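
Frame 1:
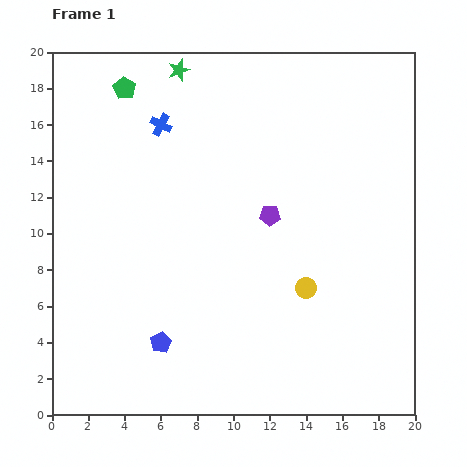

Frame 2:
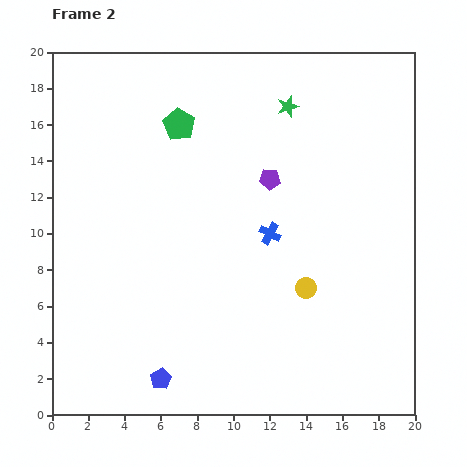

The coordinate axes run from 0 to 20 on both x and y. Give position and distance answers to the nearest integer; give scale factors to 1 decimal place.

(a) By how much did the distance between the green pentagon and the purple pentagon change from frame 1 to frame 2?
-5

Distance in frame 1: 11. Distance in frame 2: 6.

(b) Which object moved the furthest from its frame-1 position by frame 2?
the blue cross

(moved 8; next 6)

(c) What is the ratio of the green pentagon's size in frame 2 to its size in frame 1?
1.4×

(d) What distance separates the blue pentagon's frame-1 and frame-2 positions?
2

The blue pentagon moved from (6, 4) to (6, 2), a distance of √(0² + 2²) ≈ 2.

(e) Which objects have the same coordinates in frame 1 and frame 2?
the yellow circle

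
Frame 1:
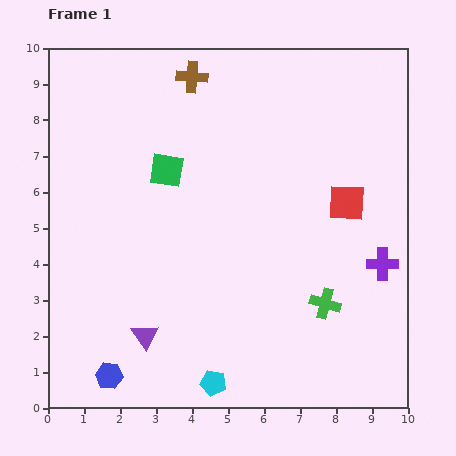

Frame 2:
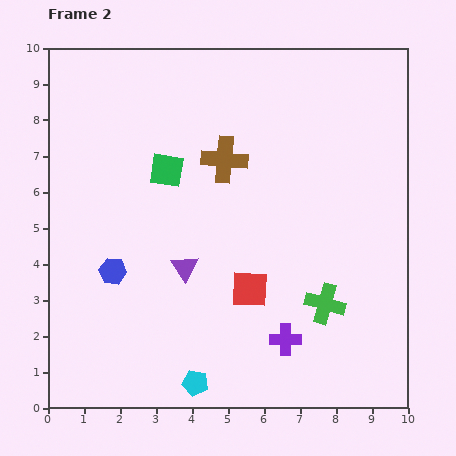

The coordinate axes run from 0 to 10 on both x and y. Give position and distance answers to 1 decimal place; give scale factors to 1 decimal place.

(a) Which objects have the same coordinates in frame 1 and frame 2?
the green cross, the green square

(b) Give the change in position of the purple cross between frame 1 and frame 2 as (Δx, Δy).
(-2.7, -2.1)

The purple cross was at (9.3, 4.0) in frame 1 and (6.6, 1.9) in frame 2.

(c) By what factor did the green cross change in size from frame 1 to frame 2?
1.3×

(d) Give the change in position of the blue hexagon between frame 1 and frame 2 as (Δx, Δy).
(0.1, 2.9)

The blue hexagon was at (1.7, 0.9) in frame 1 and (1.8, 3.8) in frame 2.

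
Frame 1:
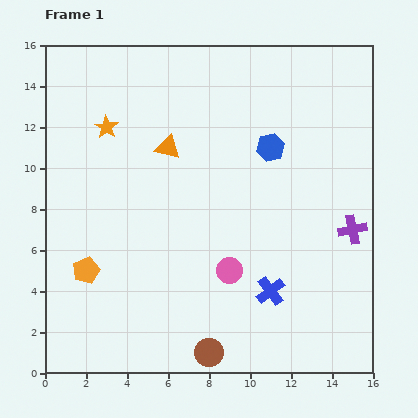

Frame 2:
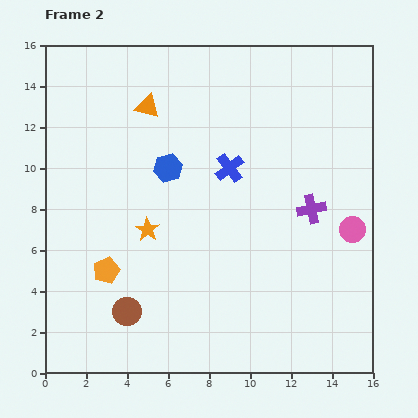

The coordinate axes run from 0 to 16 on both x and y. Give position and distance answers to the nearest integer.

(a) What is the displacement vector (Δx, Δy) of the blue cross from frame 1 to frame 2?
(-2, 6)

The blue cross was at (11, 4) in frame 1 and (9, 10) in frame 2.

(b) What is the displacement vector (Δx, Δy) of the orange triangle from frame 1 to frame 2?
(-1, 2)

The orange triangle was at (6, 11) in frame 1 and (5, 13) in frame 2.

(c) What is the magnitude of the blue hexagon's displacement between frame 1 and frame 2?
5

The blue hexagon moved from (11, 11) to (6, 10), a distance of √(5² + 1²) ≈ 5.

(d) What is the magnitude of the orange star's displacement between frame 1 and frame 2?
5

The orange star moved from (3, 12) to (5, 7), a distance of √(2² + 5²) ≈ 5.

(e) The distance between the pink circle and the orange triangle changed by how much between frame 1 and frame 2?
+5

Distance in frame 1: 7. Distance in frame 2: 12.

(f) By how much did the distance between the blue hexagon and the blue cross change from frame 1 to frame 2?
-4

Distance in frame 1: 7. Distance in frame 2: 3.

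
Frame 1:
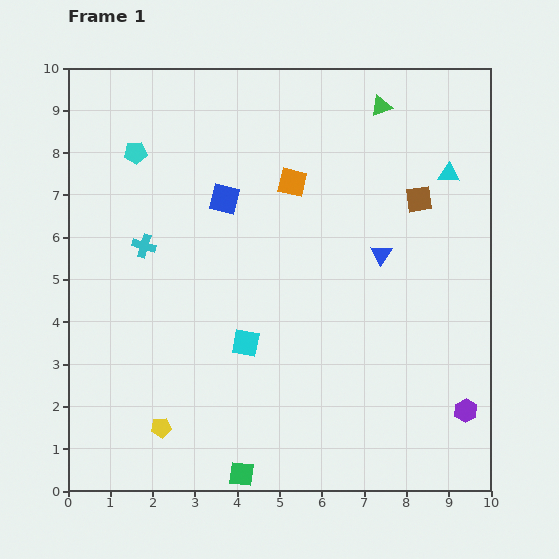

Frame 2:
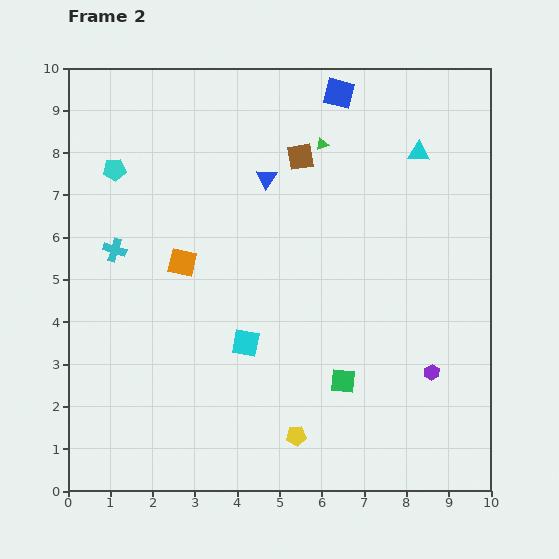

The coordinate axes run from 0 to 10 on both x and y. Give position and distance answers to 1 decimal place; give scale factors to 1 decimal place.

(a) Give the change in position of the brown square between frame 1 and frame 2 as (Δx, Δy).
(-2.8, 1.0)

The brown square was at (8.3, 6.9) in frame 1 and (5.5, 7.9) in frame 2.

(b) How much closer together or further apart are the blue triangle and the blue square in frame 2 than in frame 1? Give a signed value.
-1.3

Distance in frame 1: 3.9. Distance in frame 2: 2.6.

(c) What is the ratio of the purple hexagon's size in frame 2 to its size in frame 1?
0.7×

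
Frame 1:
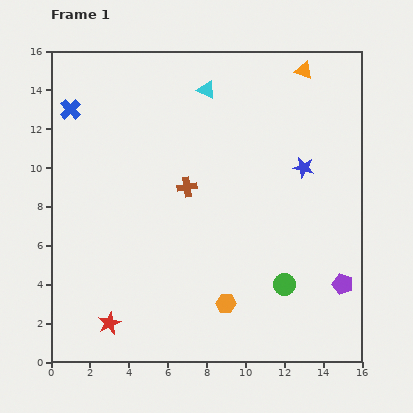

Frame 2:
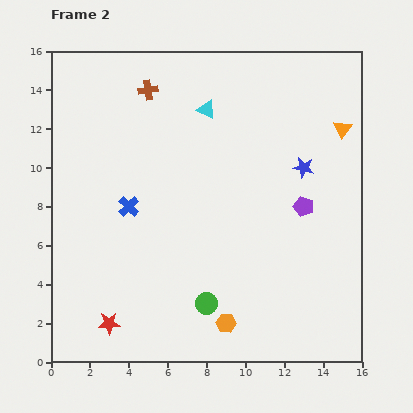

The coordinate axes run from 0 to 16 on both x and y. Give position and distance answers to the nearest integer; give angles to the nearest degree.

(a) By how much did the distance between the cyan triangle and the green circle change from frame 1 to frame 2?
-1

Distance in frame 1: 11. Distance in frame 2: 10.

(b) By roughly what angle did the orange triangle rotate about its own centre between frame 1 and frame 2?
46° clockwise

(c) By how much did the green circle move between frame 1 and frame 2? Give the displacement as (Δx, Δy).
(-4, -1)

The green circle was at (12, 4) in frame 1 and (8, 3) in frame 2.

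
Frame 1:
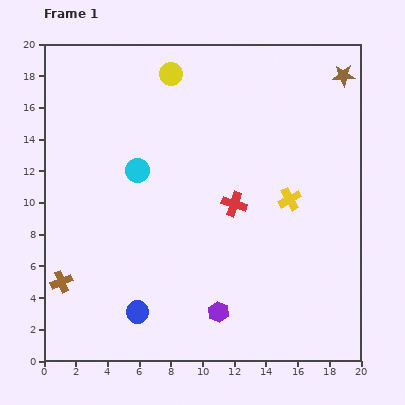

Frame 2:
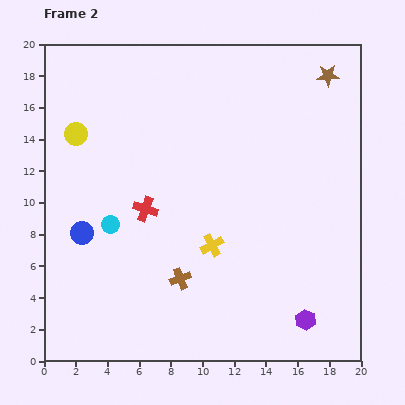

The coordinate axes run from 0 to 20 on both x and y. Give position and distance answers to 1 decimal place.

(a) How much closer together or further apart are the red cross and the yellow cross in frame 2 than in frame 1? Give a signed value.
+1.3

Distance in frame 1: 3.5. Distance in frame 2: 4.8.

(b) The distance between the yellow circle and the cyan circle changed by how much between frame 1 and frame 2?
-0.4

Distance in frame 1: 6.5. Distance in frame 2: 6.1.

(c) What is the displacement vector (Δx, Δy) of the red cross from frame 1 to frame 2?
(-5.6, -0.3)

The red cross was at (12.0, 9.9) in frame 1 and (6.4, 9.6) in frame 2.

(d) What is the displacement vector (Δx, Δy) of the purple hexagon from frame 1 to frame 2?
(5.5, -0.5)

The purple hexagon was at (11.0, 3.1) in frame 1 and (16.5, 2.6) in frame 2.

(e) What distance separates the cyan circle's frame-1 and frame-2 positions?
3.8

The cyan circle moved from (5.9, 12.0) to (4.2, 8.6), a distance of √(1.7² + 3.4²) ≈ 3.8.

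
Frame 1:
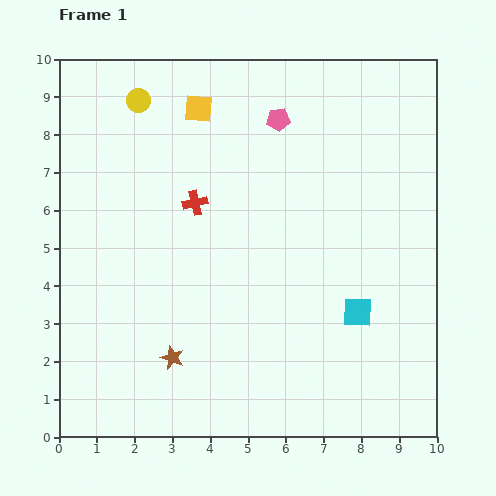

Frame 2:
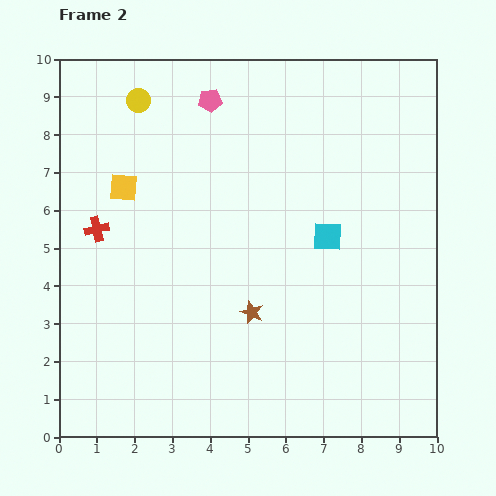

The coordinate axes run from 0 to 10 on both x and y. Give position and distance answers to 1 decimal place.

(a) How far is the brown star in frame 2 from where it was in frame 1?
2.4

The brown star moved from (3.0, 2.1) to (5.1, 3.3), a distance of √(2.1² + 1.2²) ≈ 2.4.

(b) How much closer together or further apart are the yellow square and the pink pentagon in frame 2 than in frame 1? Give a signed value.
+1.2

Distance in frame 1: 2.1. Distance in frame 2: 3.3.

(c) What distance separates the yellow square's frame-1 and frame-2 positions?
2.9

The yellow square moved from (3.7, 8.7) to (1.7, 6.6), a distance of √(2.0² + 2.1²) ≈ 2.9.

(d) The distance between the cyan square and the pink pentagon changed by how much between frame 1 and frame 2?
-0.7

Distance in frame 1: 5.5. Distance in frame 2: 4.8.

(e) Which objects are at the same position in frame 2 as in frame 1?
the yellow circle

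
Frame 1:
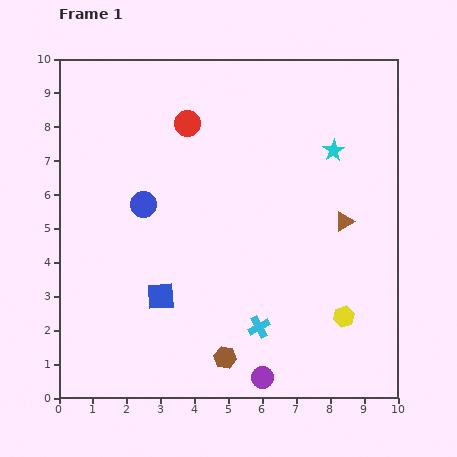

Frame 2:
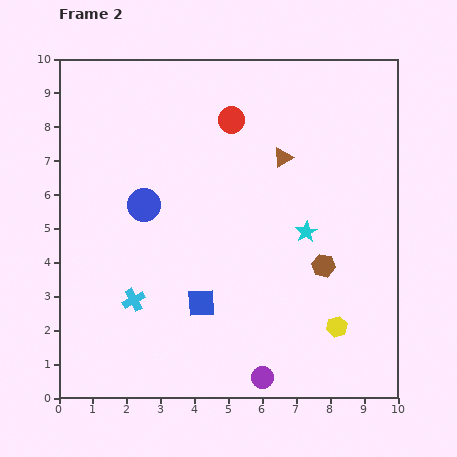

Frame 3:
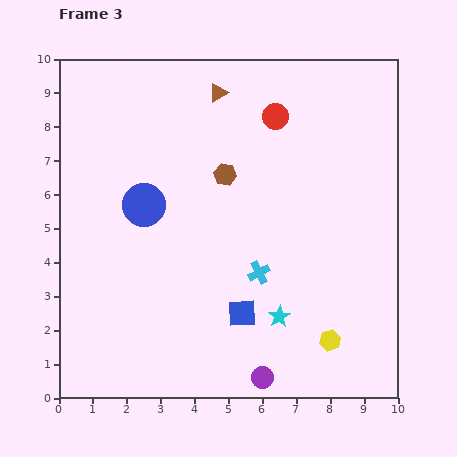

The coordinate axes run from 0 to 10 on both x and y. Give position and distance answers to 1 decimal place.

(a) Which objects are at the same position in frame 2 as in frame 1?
the blue circle, the purple circle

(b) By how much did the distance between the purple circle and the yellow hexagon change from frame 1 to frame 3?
-0.7

Distance in frame 1: 3.0. Distance in frame 3: 2.3.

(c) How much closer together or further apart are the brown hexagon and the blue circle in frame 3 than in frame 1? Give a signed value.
-2.5

Distance in frame 1: 5.1. Distance in frame 3: 2.6.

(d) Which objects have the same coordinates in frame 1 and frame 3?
the blue circle, the purple circle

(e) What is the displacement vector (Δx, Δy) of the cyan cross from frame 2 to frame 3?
(3.7, 0.8)

The cyan cross was at (2.2, 2.9) in frame 2 and (5.9, 3.7) in frame 3.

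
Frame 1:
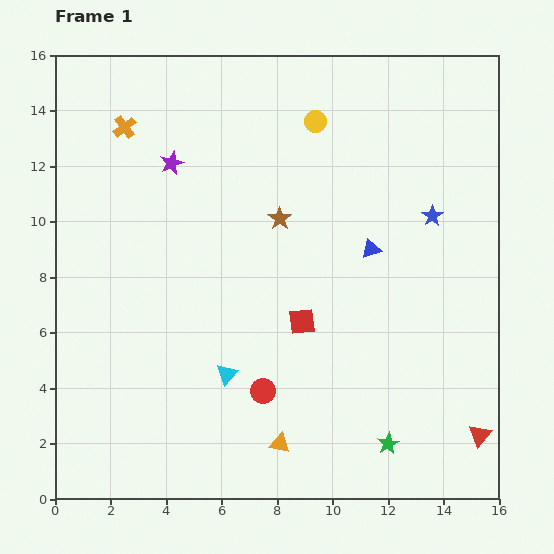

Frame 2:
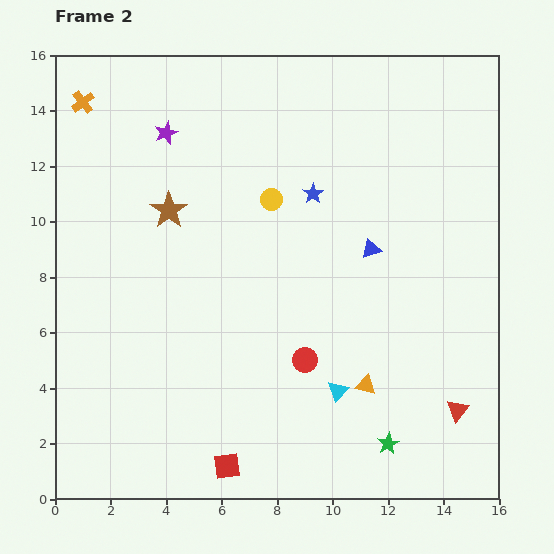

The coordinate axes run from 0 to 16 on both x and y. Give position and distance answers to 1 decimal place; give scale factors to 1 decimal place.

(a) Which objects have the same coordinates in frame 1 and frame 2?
the green star, the blue triangle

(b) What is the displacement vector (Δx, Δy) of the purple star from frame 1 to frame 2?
(-0.2, 1.1)

The purple star was at (4.2, 12.1) in frame 1 and (4.0, 13.2) in frame 2.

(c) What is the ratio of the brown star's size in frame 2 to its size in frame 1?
1.6×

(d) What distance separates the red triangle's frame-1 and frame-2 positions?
1.2

The red triangle moved from (15.3, 2.3) to (14.5, 3.2), a distance of √(0.8² + 0.9²) ≈ 1.2.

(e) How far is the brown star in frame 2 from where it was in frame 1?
4.0

The brown star moved from (8.1, 10.1) to (4.1, 10.4), a distance of √(4.0² + 0.3²) ≈ 4.0.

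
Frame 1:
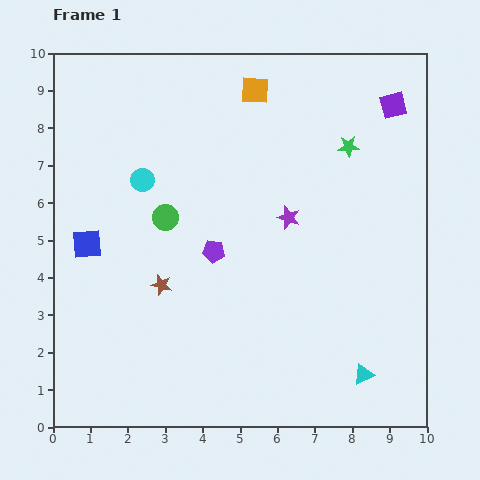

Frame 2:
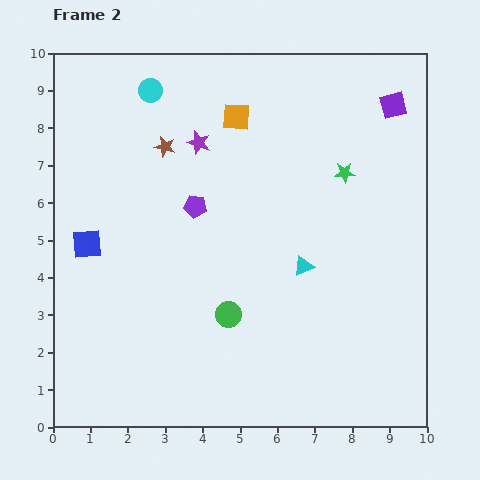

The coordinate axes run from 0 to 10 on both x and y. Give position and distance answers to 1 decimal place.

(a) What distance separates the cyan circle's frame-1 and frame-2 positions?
2.4

The cyan circle moved from (2.4, 6.6) to (2.6, 9.0), a distance of √(0.2² + 2.4²) ≈ 2.4.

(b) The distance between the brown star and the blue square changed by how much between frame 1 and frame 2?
+1.0

Distance in frame 1: 2.3. Distance in frame 2: 3.3.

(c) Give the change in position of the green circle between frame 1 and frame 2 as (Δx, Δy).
(1.7, -2.6)

The green circle was at (3.0, 5.6) in frame 1 and (4.7, 3.0) in frame 2.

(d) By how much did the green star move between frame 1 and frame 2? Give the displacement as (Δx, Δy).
(-0.1, -0.7)

The green star was at (7.9, 7.5) in frame 1 and (7.8, 6.8) in frame 2.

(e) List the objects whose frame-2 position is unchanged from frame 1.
the purple square, the blue square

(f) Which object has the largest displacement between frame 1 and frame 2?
the brown star

(moved 3.7; next 3.3)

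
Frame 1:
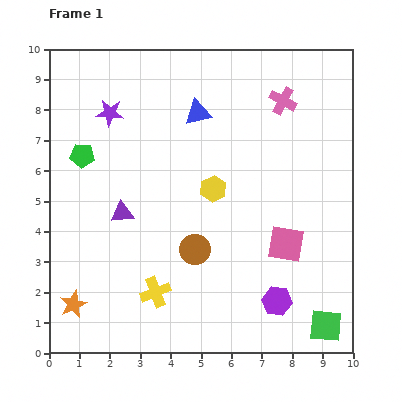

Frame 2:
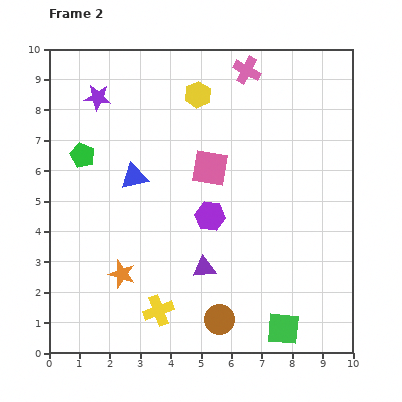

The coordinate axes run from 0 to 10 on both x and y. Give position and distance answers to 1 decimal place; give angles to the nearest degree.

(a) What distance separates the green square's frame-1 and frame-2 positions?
1.4

The green square moved from (9.1, 0.9) to (7.7, 0.8), a distance of √(1.4² + 0.1²) ≈ 1.4.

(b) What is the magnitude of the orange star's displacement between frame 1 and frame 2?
1.9

The orange star moved from (0.8, 1.6) to (2.4, 2.6), a distance of √(1.6² + 1.0²) ≈ 1.9.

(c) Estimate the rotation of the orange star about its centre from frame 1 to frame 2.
30° counter-clockwise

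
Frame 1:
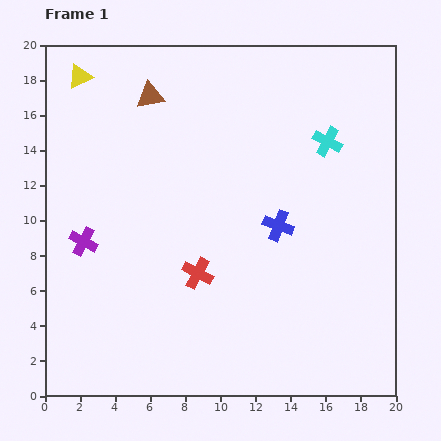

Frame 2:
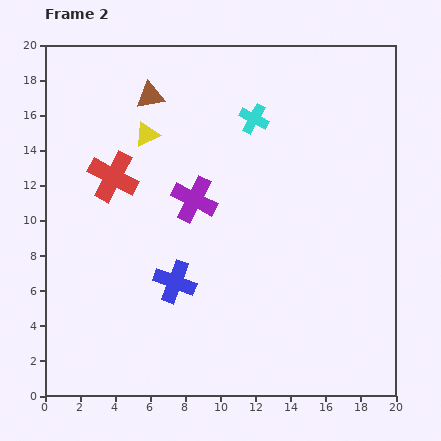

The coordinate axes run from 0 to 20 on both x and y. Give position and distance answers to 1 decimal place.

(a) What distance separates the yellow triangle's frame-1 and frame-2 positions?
5.0

The yellow triangle moved from (2.0, 18.2) to (5.8, 14.9), a distance of √(3.8² + 3.3²) ≈ 5.0.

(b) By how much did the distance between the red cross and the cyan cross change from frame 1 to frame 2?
-1.8

Distance in frame 1: 10.5. Distance in frame 2: 8.7.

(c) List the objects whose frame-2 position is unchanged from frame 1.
the brown triangle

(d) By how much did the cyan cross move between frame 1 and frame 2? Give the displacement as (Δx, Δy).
(-4.2, 1.3)

The cyan cross was at (16.1, 14.5) in frame 1 and (11.9, 15.8) in frame 2.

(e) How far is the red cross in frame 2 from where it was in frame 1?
7.3

The red cross moved from (8.7, 7.0) to (3.9, 12.5), a distance of √(4.8² + 5.5²) ≈ 7.3.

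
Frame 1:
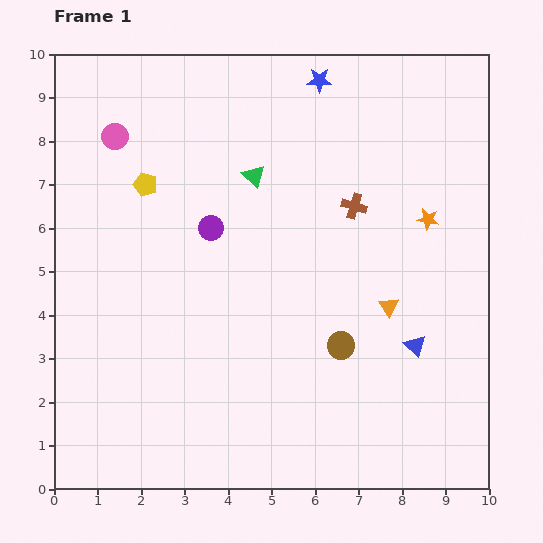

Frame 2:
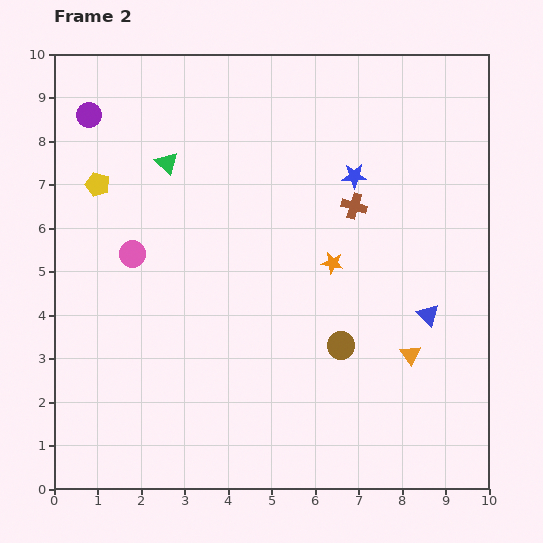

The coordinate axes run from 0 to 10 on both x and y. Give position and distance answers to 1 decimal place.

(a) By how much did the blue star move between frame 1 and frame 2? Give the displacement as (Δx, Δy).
(0.8, -2.2)

The blue star was at (6.1, 9.4) in frame 1 and (6.9, 7.2) in frame 2.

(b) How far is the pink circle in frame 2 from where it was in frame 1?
2.7

The pink circle moved from (1.4, 8.1) to (1.8, 5.4), a distance of √(0.4² + 2.7²) ≈ 2.7.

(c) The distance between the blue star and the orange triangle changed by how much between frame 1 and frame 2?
-1.1

Distance in frame 1: 5.4. Distance in frame 2: 4.3.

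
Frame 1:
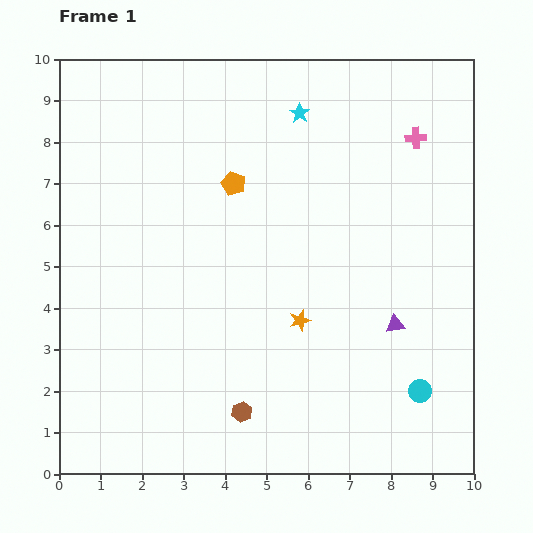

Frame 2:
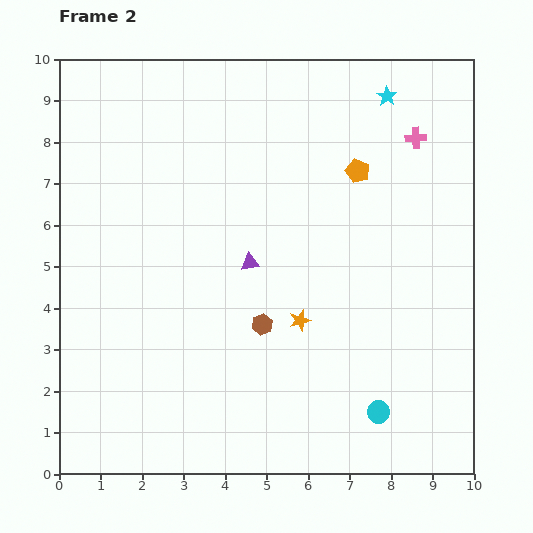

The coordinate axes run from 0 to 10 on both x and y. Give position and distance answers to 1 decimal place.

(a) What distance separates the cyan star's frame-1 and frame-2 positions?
2.1

The cyan star moved from (5.8, 8.7) to (7.9, 9.1), a distance of √(2.1² + 0.4²) ≈ 2.1.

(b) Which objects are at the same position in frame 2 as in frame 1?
the orange star, the pink cross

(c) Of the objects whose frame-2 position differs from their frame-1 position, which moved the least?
the cyan circle

(moved 1.1)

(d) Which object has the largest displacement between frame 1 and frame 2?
the purple triangle

(moved 3.8; next 3.0)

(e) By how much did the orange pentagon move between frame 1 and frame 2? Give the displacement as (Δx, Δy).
(3.0, 0.3)

The orange pentagon was at (4.2, 7.0) in frame 1 and (7.2, 7.3) in frame 2.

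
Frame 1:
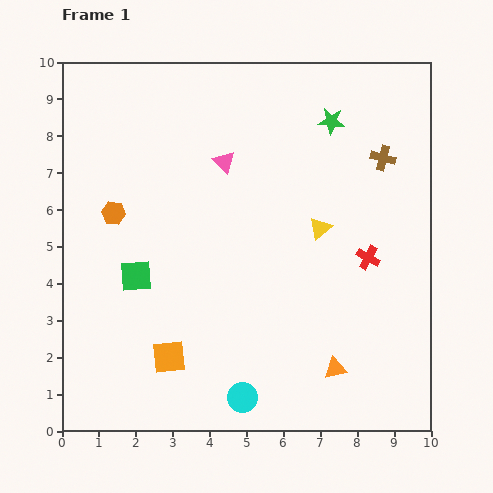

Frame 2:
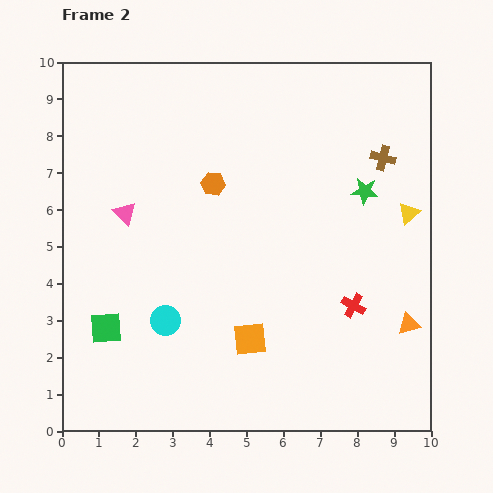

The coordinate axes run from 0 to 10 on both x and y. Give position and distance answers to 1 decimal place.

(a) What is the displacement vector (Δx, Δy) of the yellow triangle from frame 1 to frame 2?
(2.4, 0.4)

The yellow triangle was at (7.0, 5.5) in frame 1 and (9.4, 5.9) in frame 2.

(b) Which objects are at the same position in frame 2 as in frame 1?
the brown cross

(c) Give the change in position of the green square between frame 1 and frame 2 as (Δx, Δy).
(-0.8, -1.4)

The green square was at (2.0, 4.2) in frame 1 and (1.2, 2.8) in frame 2.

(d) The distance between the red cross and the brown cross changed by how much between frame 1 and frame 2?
+1.4

Distance in frame 1: 2.7. Distance in frame 2: 4.1.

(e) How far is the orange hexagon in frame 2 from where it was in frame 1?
2.8

The orange hexagon moved from (1.4, 5.9) to (4.1, 6.7), a distance of √(2.7² + 0.8²) ≈ 2.8.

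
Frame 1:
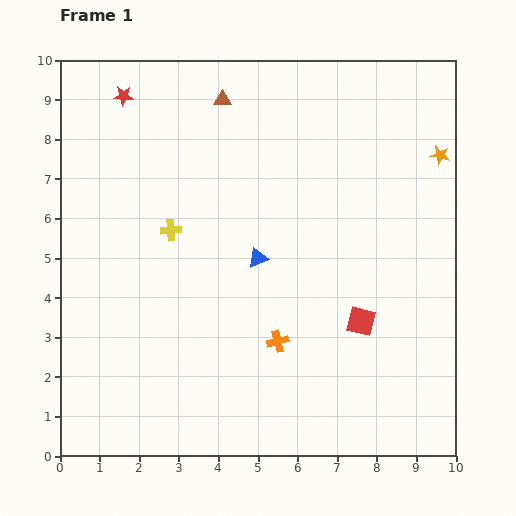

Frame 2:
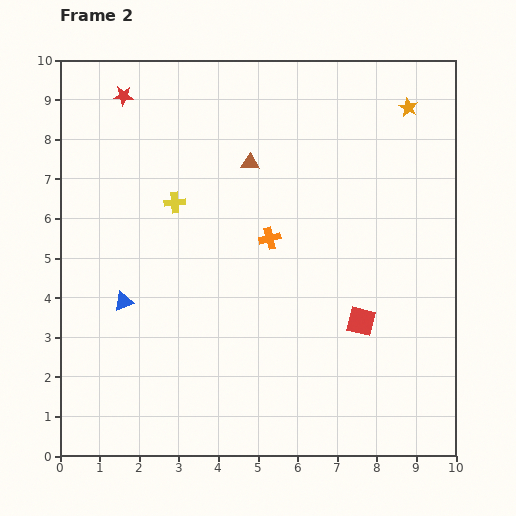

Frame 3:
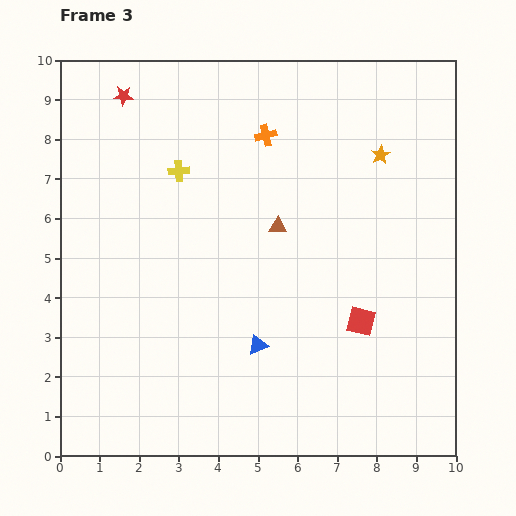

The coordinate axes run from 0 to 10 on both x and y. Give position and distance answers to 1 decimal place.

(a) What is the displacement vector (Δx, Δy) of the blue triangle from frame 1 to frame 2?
(-3.4, -1.1)

The blue triangle was at (5.0, 5.0) in frame 1 and (1.6, 3.9) in frame 2.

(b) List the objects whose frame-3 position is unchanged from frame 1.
the red star, the red square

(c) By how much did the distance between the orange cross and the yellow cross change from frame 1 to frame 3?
-1.5

Distance in frame 1: 3.9. Distance in frame 3: 2.4.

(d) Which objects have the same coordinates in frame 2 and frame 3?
the red star, the red square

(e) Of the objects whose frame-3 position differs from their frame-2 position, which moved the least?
the yellow cross

(moved 0.8)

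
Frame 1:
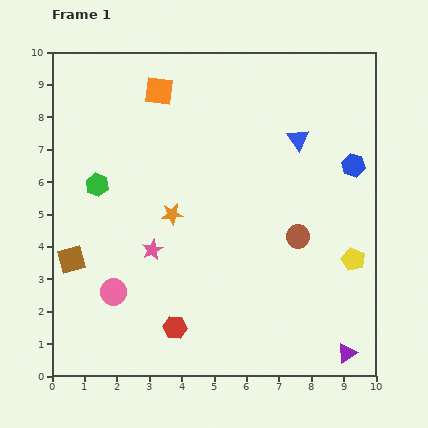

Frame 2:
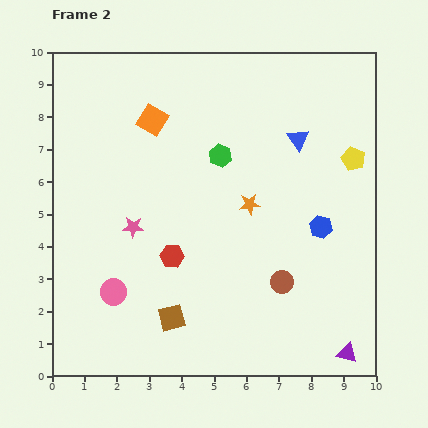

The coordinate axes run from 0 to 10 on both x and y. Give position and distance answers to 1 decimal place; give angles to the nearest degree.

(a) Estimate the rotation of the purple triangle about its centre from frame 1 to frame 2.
48° clockwise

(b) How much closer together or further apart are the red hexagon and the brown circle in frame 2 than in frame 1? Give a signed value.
-1.2

Distance in frame 1: 4.7. Distance in frame 2: 3.5.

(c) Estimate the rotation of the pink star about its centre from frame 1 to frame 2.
29° clockwise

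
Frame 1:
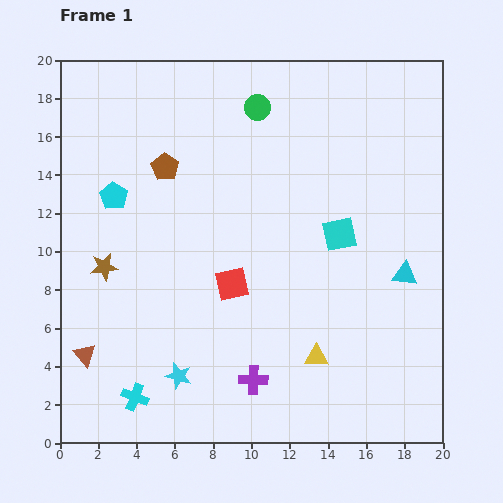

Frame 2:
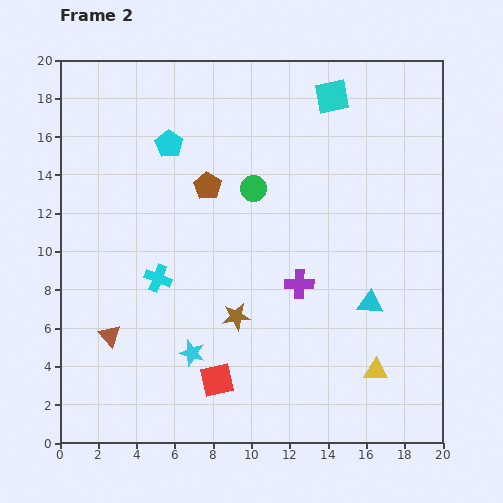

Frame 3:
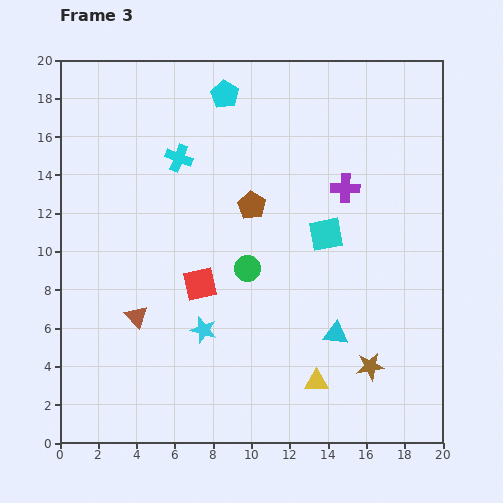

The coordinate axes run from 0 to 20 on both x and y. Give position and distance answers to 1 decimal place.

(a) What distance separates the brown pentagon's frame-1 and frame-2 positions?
2.4

The brown pentagon moved from (5.5, 14.4) to (7.7, 13.4), a distance of √(2.2² + 1.0²) ≈ 2.4.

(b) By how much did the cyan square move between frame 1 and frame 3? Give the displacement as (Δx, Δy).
(-0.7, 0.0)

The cyan square was at (14.6, 10.9) in frame 1 and (13.9, 10.9) in frame 3.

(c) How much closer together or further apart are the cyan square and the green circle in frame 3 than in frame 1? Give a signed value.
-3.4

Distance in frame 1: 7.9. Distance in frame 3: 4.5.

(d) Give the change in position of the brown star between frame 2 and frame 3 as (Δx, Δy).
(7.0, -2.6)

The brown star was at (9.2, 6.6) in frame 2 and (16.2, 4.0) in frame 3.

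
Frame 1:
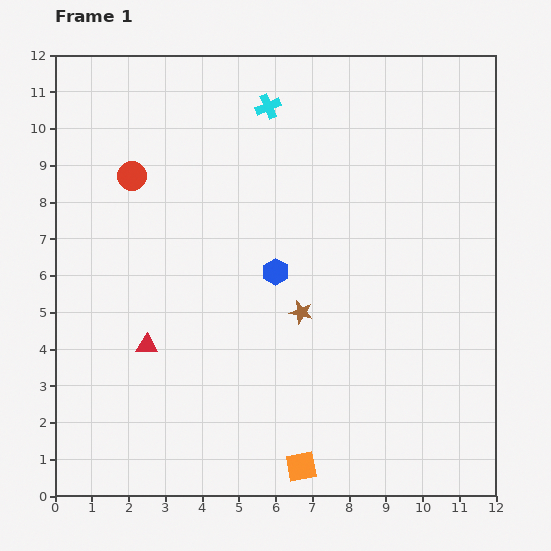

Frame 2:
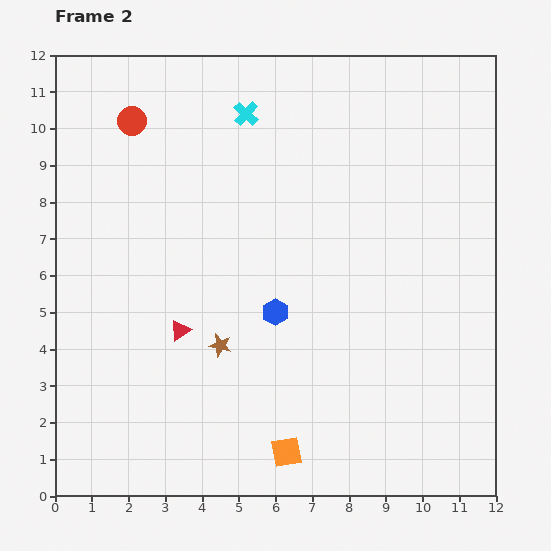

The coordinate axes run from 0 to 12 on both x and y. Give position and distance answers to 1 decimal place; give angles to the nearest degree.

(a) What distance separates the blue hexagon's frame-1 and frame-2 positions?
1.1

The blue hexagon moved from (6.0, 6.1) to (6.0, 5.0), a distance of √(0.0² + 1.1²) ≈ 1.1.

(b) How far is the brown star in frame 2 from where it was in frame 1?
2.4

The brown star moved from (6.7, 5.0) to (4.5, 4.1), a distance of √(2.2² + 0.9²) ≈ 2.4.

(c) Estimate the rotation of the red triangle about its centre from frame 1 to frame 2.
35° counter-clockwise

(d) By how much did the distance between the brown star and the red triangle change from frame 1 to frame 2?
-3.1

Distance in frame 1: 4.3. Distance in frame 2: 1.2.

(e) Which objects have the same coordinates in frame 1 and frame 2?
none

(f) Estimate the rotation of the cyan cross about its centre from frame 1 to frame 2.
25° counter-clockwise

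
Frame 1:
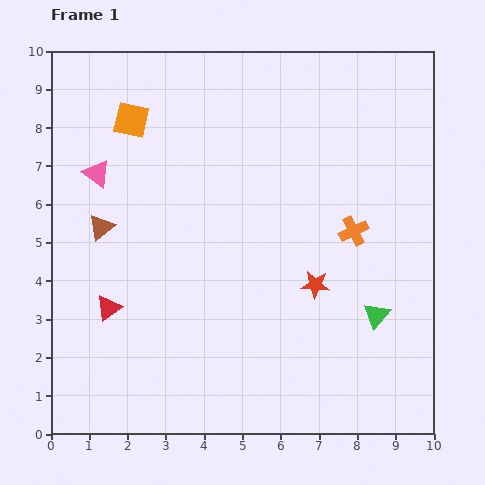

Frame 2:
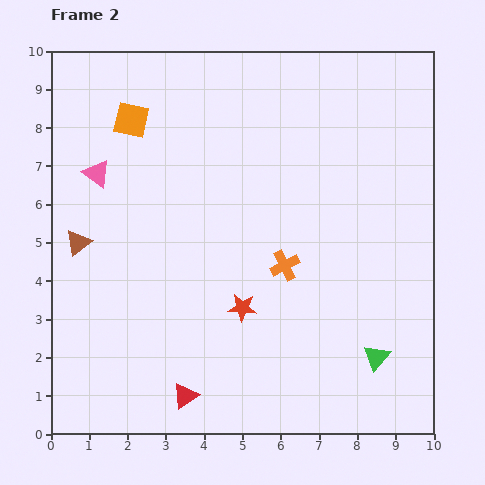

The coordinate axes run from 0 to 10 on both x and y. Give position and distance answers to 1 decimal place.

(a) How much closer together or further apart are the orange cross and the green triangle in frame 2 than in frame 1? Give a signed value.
+1.1

Distance in frame 1: 2.3. Distance in frame 2: 3.4.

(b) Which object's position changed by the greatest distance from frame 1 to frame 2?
the red triangle

(moved 3.0; next 2.0)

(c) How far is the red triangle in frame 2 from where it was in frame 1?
3.0

The red triangle moved from (1.5, 3.3) to (3.5, 1.0), a distance of √(2.0² + 2.3²) ≈ 3.0.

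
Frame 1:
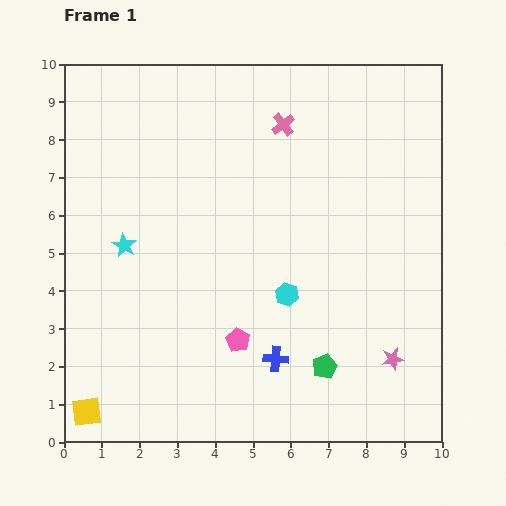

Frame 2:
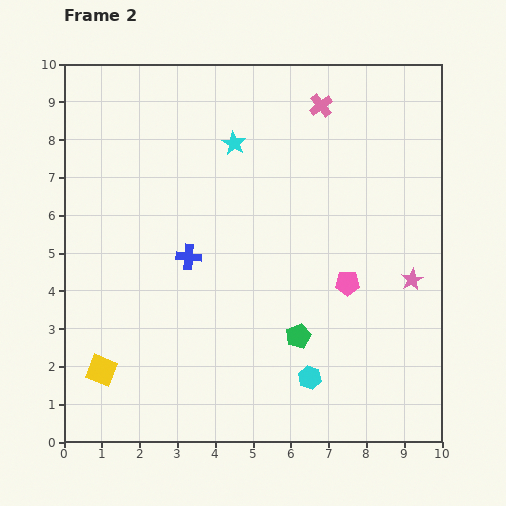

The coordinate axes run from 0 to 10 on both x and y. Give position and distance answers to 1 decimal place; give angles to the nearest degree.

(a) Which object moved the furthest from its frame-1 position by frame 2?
the cyan star

(moved 4.0; next 3.5)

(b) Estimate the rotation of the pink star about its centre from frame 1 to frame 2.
16° counter-clockwise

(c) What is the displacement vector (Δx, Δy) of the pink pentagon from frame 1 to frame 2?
(2.9, 1.5)

The pink pentagon was at (4.6, 2.7) in frame 1 and (7.5, 4.2) in frame 2.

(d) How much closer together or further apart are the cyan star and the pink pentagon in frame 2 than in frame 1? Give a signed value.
+0.9

Distance in frame 1: 3.9. Distance in frame 2: 4.8.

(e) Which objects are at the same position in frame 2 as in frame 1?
none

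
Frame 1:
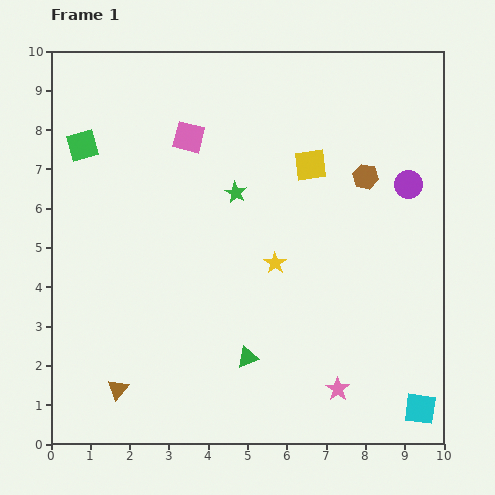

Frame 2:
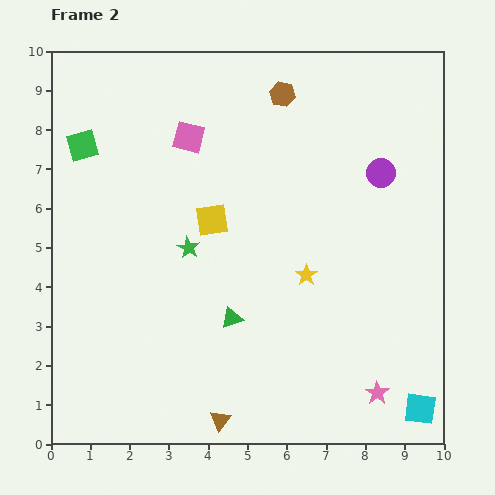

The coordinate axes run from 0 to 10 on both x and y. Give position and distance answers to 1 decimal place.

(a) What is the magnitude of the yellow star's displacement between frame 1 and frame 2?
0.9

The yellow star moved from (5.7, 4.6) to (6.5, 4.3), a distance of √(0.8² + 0.3²) ≈ 0.9.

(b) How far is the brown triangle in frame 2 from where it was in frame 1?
2.7

The brown triangle moved from (1.7, 1.4) to (4.3, 0.6), a distance of √(2.6² + 0.8²) ≈ 2.7.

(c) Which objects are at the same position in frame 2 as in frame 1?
the cyan square, the pink square, the green square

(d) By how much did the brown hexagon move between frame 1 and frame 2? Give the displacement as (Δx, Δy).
(-2.1, 2.1)

The brown hexagon was at (8.0, 6.8) in frame 1 and (5.9, 8.9) in frame 2.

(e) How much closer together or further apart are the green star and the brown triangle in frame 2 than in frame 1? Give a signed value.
-1.3

Distance in frame 1: 5.8. Distance in frame 2: 4.5.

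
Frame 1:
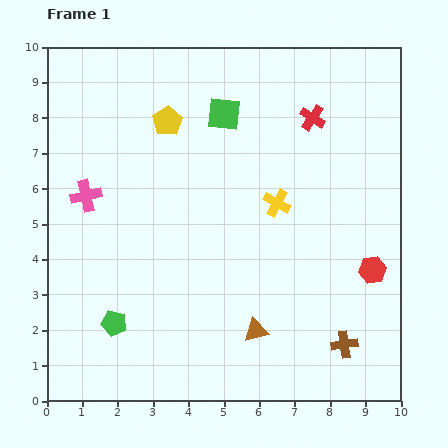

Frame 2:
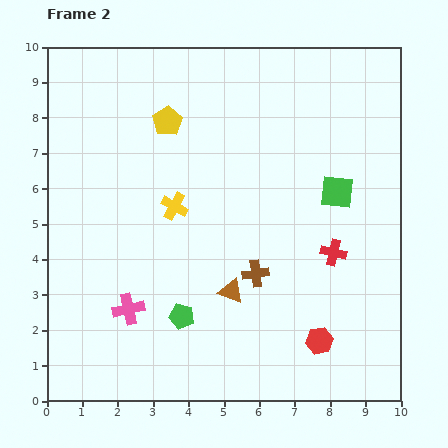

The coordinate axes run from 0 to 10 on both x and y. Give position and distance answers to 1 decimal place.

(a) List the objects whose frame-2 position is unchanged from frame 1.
the yellow pentagon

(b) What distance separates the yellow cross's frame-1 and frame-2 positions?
2.9

The yellow cross moved from (6.5, 5.6) to (3.6, 5.5), a distance of √(2.9² + 0.1²) ≈ 2.9.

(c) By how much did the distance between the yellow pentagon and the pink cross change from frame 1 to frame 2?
+2.3

Distance in frame 1: 3.1. Distance in frame 2: 5.4.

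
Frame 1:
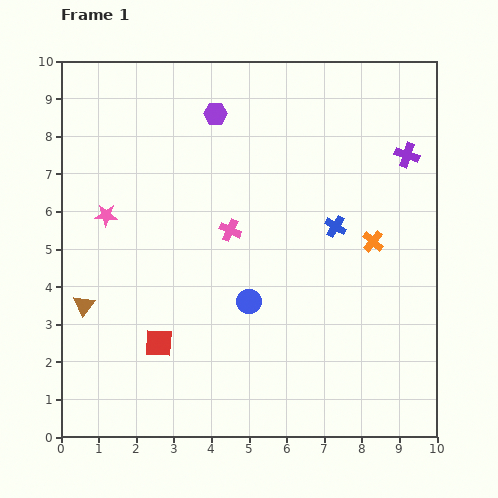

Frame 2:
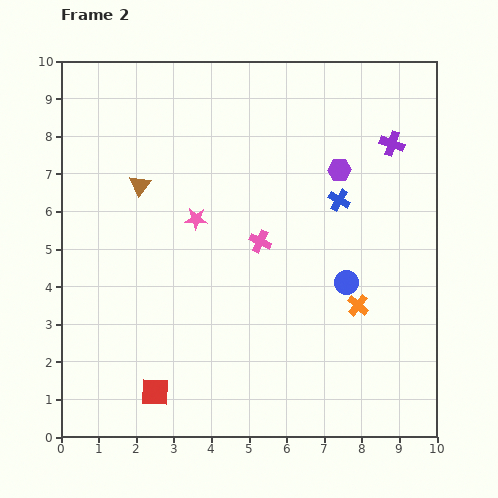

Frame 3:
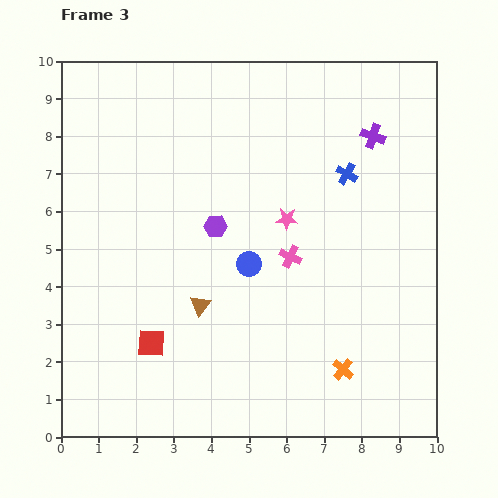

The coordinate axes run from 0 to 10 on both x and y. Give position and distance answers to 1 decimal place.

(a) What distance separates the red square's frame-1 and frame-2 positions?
1.3

The red square moved from (2.6, 2.5) to (2.5, 1.2), a distance of √(0.1² + 1.3²) ≈ 1.3.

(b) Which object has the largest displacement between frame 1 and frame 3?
the pink star

(moved 4.8; next 3.5)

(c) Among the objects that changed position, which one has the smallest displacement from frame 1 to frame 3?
the red square

(moved 0.2)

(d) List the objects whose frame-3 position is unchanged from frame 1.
none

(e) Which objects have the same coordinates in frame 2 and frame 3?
none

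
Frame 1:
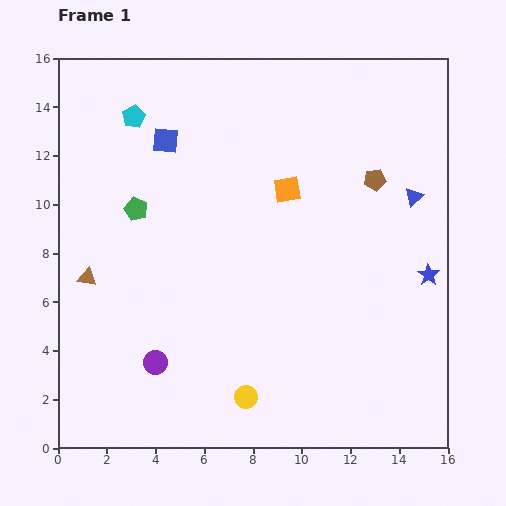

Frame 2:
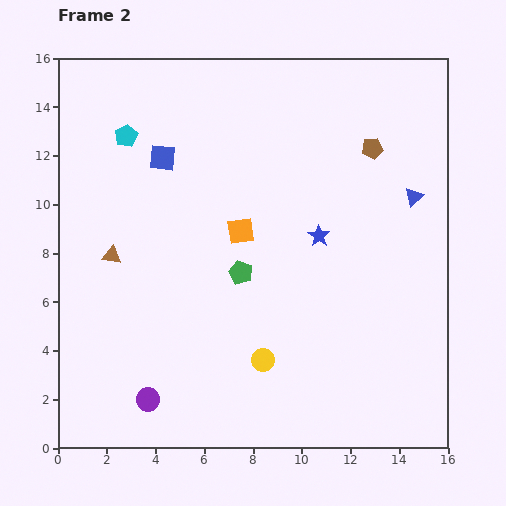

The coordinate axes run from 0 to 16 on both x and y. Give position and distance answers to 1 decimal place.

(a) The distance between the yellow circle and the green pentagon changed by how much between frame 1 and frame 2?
-5.2

Distance in frame 1: 8.9. Distance in frame 2: 3.7.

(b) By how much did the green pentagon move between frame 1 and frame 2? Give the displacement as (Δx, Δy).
(4.3, -2.6)

The green pentagon was at (3.2, 9.8) in frame 1 and (7.5, 7.2) in frame 2.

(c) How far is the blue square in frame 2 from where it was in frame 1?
0.7

The blue square moved from (4.4, 12.6) to (4.3, 11.9), a distance of √(0.1² + 0.7²) ≈ 0.7.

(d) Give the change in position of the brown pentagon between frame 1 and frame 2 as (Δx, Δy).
(-0.1, 1.3)

The brown pentagon was at (13.0, 11.0) in frame 1 and (12.9, 12.3) in frame 2.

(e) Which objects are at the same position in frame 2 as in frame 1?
the blue triangle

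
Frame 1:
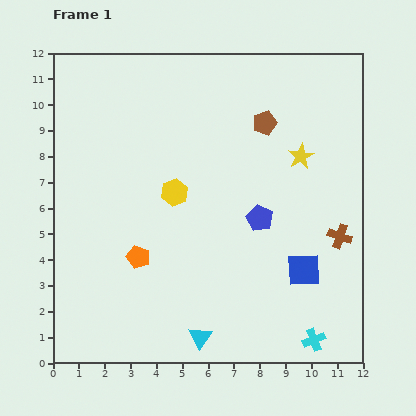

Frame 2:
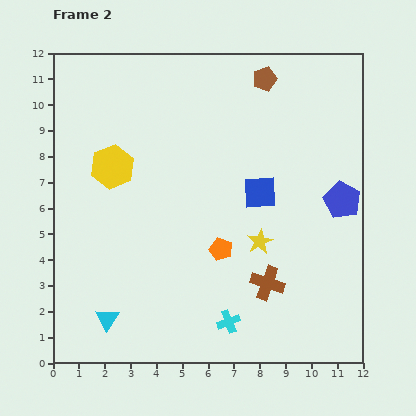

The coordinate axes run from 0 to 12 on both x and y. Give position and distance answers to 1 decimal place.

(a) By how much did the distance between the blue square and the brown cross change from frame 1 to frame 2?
+1.6

Distance in frame 1: 1.9. Distance in frame 2: 3.5.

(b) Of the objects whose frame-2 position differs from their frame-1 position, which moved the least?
the brown pentagon

(moved 1.7)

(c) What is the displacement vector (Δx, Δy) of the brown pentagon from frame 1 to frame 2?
(0.0, 1.7)

The brown pentagon was at (8.2, 9.3) in frame 1 and (8.2, 11.0) in frame 2.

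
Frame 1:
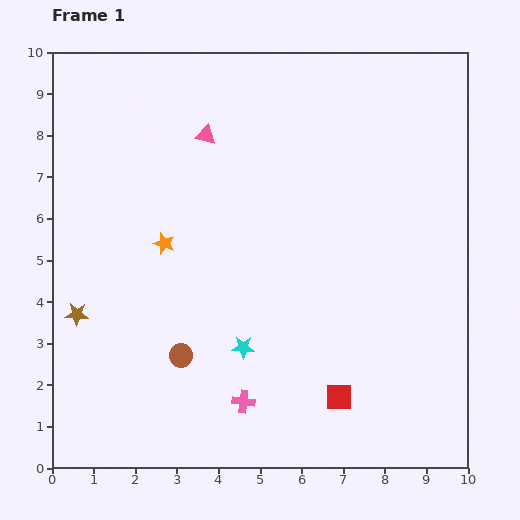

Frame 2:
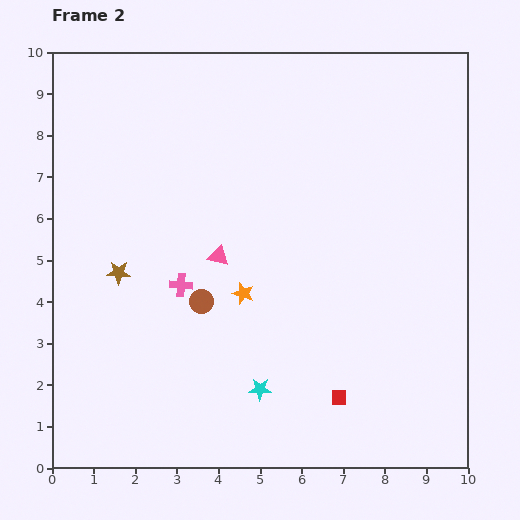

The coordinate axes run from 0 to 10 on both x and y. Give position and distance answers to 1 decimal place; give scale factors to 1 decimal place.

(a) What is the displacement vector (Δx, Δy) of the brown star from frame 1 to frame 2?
(1.0, 1.0)

The brown star was at (0.6, 3.7) in frame 1 and (1.6, 4.7) in frame 2.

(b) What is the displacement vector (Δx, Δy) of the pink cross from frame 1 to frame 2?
(-1.5, 2.8)

The pink cross was at (4.6, 1.6) in frame 1 and (3.1, 4.4) in frame 2.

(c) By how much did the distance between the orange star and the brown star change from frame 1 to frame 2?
+0.3

Distance in frame 1: 2.7. Distance in frame 2: 3.0.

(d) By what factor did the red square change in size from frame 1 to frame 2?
0.6×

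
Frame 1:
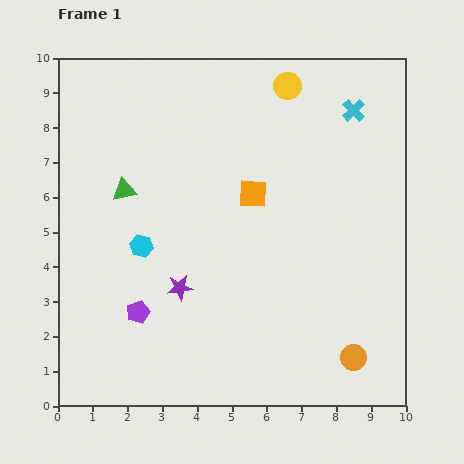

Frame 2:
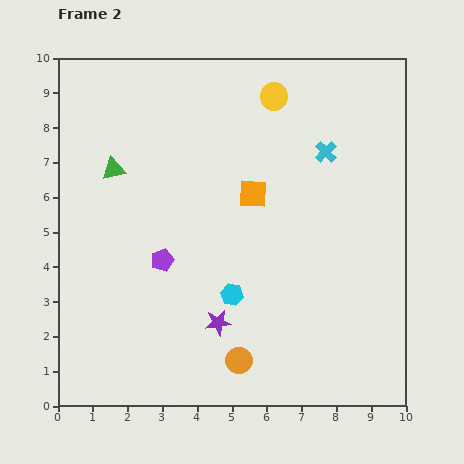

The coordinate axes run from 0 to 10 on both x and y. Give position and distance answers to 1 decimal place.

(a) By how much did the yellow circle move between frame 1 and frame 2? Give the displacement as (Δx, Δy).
(-0.4, -0.3)

The yellow circle was at (6.6, 9.2) in frame 1 and (6.2, 8.9) in frame 2.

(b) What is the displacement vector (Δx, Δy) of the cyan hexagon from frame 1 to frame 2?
(2.6, -1.4)

The cyan hexagon was at (2.4, 4.6) in frame 1 and (5.0, 3.2) in frame 2.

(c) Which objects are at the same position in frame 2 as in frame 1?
the orange square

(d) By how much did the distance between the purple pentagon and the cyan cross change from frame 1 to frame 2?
-2.9

Distance in frame 1: 8.5. Distance in frame 2: 5.6.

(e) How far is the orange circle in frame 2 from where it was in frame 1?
3.3

The orange circle moved from (8.5, 1.4) to (5.2, 1.3), a distance of √(3.3² + 0.1²) ≈ 3.3.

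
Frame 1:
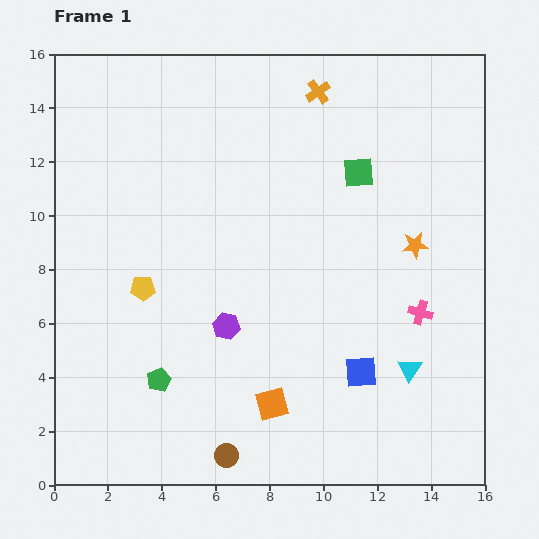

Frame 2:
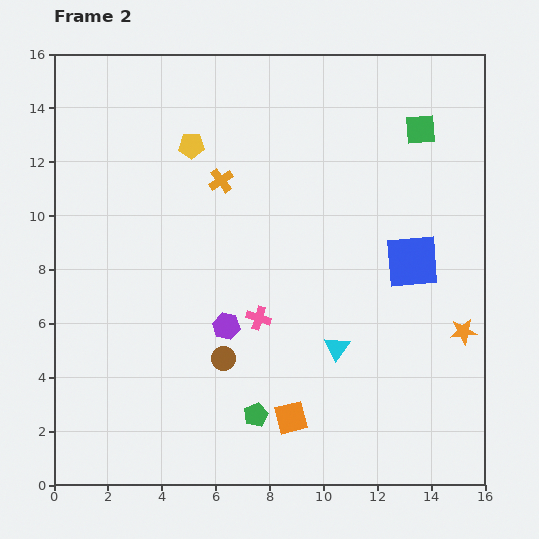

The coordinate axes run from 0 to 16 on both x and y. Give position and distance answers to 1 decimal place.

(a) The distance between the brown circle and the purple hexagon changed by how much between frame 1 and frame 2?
-3.6

Distance in frame 1: 4.8. Distance in frame 2: 1.2.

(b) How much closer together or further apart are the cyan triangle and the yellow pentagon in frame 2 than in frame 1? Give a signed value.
-1.1

Distance in frame 1: 10.3. Distance in frame 2: 9.2.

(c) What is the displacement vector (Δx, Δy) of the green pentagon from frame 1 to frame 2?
(3.6, -1.3)

The green pentagon was at (3.9, 3.9) in frame 1 and (7.5, 2.6) in frame 2.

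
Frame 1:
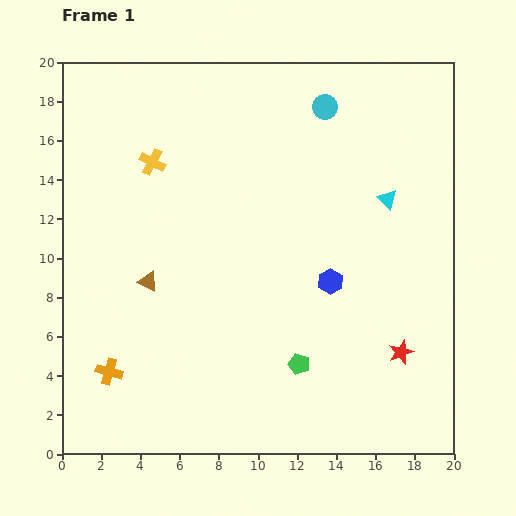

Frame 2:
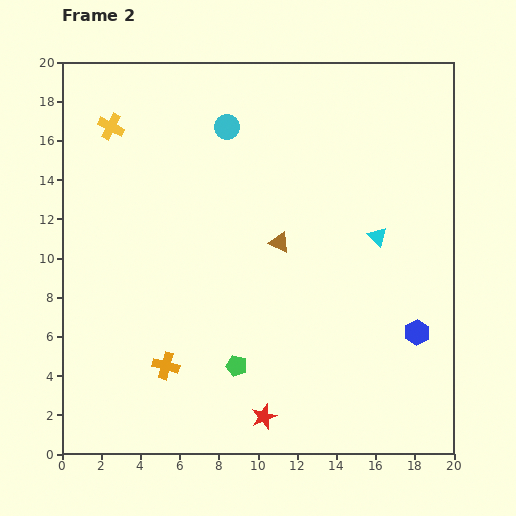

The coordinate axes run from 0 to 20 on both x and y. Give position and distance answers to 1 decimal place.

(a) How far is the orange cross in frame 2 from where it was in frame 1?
2.9

The orange cross moved from (2.4, 4.2) to (5.3, 4.5), a distance of √(2.9² + 0.3²) ≈ 2.9.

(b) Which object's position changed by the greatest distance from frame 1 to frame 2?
the red star

(moved 7.7; next 7.0)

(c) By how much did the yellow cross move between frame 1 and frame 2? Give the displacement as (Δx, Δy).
(-2.1, 1.8)

The yellow cross was at (4.6, 14.9) in frame 1 and (2.5, 16.7) in frame 2.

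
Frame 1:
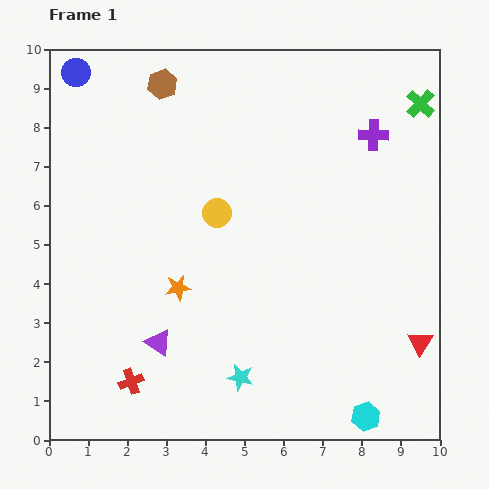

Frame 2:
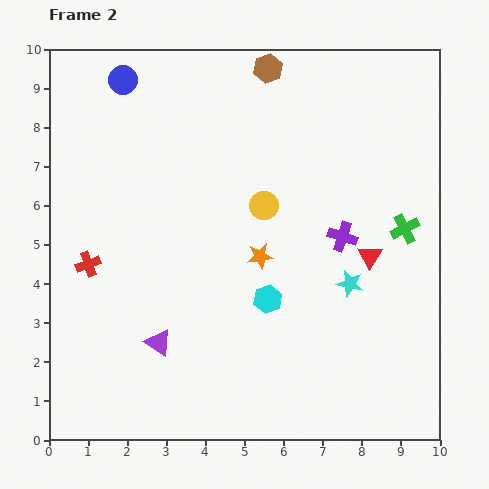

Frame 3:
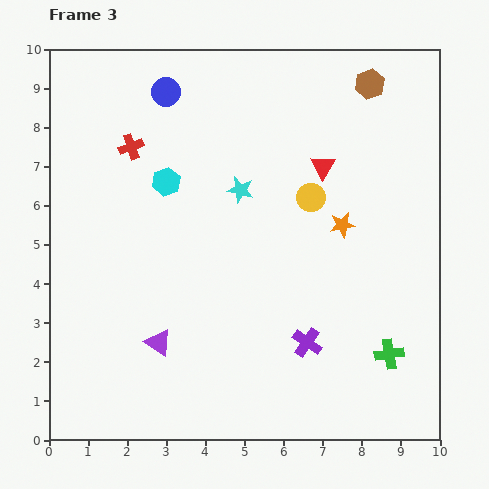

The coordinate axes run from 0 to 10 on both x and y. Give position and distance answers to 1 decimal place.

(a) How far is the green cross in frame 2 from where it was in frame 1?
3.2

The green cross moved from (9.5, 8.6) to (9.1, 5.4), a distance of √(0.4² + 3.2²) ≈ 3.2.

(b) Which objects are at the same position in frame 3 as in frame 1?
the purple triangle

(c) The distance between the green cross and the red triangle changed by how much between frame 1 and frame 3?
-1.0

Distance in frame 1: 6.1. Distance in frame 3: 5.1.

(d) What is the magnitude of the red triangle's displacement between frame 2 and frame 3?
2.6

The red triangle moved from (8.2, 4.7) to (7.0, 7.0), a distance of √(1.2² + 2.3²) ≈ 2.6.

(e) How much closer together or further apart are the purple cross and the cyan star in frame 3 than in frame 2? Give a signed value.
+3.1

Distance in frame 2: 1.2. Distance in frame 3: 4.3.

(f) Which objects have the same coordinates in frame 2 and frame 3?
the purple triangle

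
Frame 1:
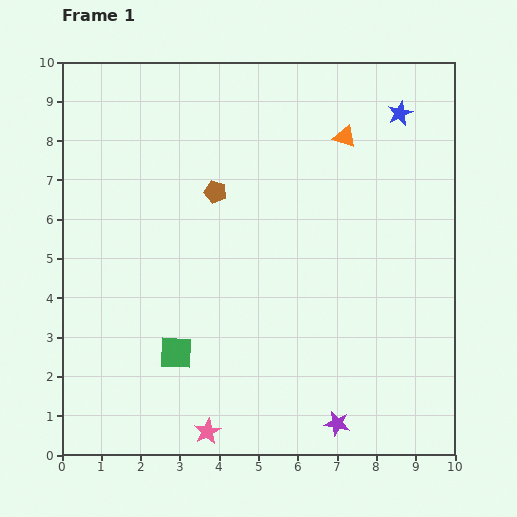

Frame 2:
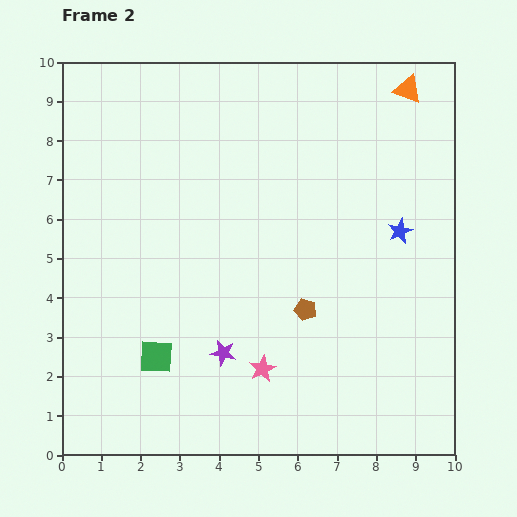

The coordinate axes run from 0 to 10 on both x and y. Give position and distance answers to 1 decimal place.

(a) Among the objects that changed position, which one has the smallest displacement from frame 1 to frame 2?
the green square

(moved 0.5)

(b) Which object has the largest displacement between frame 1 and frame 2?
the brown pentagon

(moved 3.8; next 3.4)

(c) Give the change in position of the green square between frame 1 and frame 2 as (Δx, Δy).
(-0.5, -0.1)

The green square was at (2.9, 2.6) in frame 1 and (2.4, 2.5) in frame 2.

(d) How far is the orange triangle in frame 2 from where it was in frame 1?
2.0

The orange triangle moved from (7.2, 8.1) to (8.8, 9.3), a distance of √(1.6² + 1.2²) ≈ 2.0.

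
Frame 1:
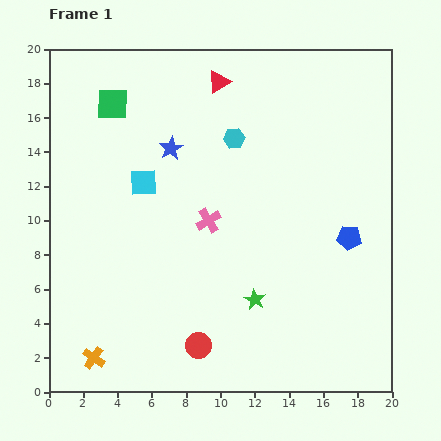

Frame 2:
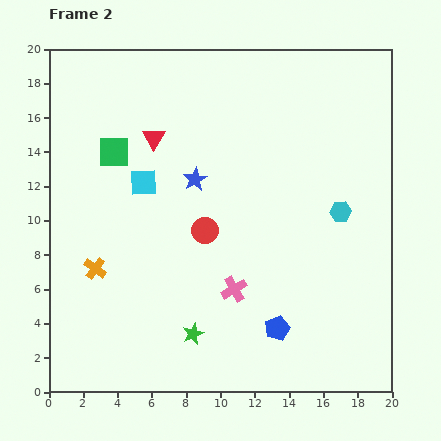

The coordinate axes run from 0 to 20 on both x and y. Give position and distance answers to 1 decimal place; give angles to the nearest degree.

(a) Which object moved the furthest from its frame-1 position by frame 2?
the cyan hexagon

(moved 7.5; next 6.8)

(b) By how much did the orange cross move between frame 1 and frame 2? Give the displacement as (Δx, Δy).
(0.1, 5.2)

The orange cross was at (2.6, 2.0) in frame 1 and (2.7, 7.2) in frame 2.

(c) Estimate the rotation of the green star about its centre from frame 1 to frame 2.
22° clockwise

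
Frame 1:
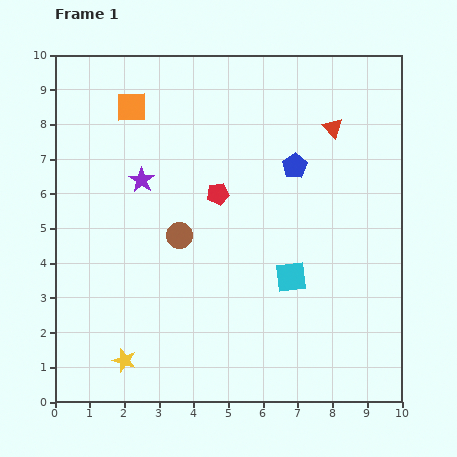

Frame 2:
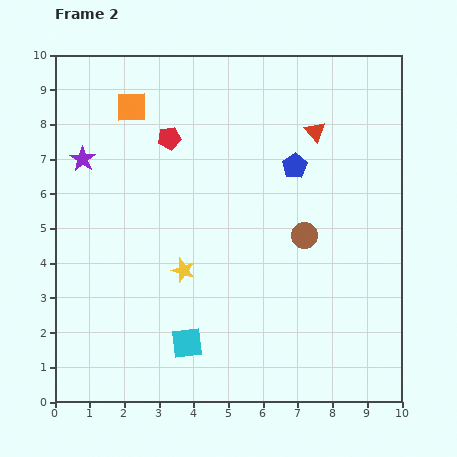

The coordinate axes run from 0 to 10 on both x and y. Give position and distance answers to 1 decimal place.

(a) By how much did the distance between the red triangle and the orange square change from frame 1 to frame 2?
-0.5

Distance in frame 1: 5.8. Distance in frame 2: 5.3.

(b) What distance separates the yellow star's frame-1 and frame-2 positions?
3.1

The yellow star moved from (2.0, 1.2) to (3.7, 3.8), a distance of √(1.7² + 2.6²) ≈ 3.1.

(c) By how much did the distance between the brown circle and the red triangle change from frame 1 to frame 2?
-2.4

Distance in frame 1: 5.4. Distance in frame 2: 3.0.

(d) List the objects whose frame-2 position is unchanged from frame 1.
the orange square, the blue pentagon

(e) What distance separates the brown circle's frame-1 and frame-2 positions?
3.6

The brown circle moved from (3.6, 4.8) to (7.2, 4.8), a distance of √(3.6² + 0.0²) ≈ 3.6.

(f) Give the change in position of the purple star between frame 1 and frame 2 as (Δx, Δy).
(-1.7, 0.6)

The purple star was at (2.5, 6.4) in frame 1 and (0.8, 7.0) in frame 2.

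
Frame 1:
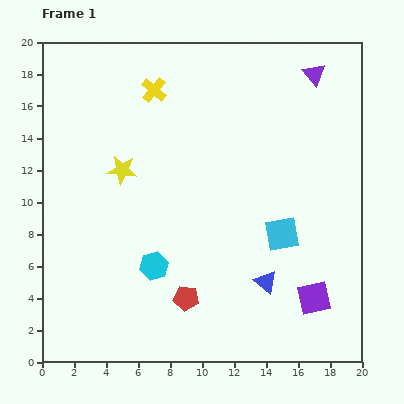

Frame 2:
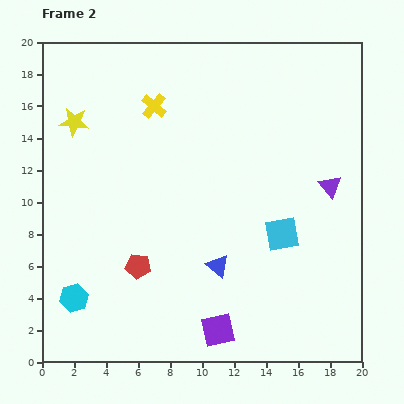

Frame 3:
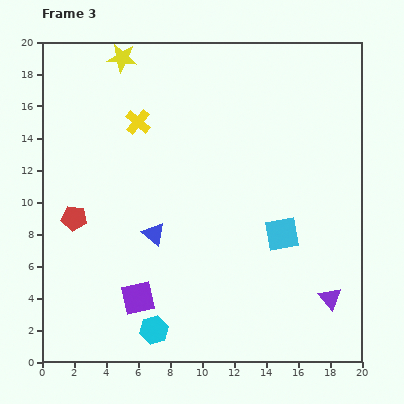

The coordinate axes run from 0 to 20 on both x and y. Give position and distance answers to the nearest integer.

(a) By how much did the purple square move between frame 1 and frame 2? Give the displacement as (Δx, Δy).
(-6, -2)

The purple square was at (17, 4) in frame 1 and (11, 2) in frame 2.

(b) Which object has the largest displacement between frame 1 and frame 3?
the purple triangle

(moved 14; next 11)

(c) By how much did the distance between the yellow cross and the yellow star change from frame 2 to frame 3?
-1

Distance in frame 2: 5. Distance in frame 3: 4.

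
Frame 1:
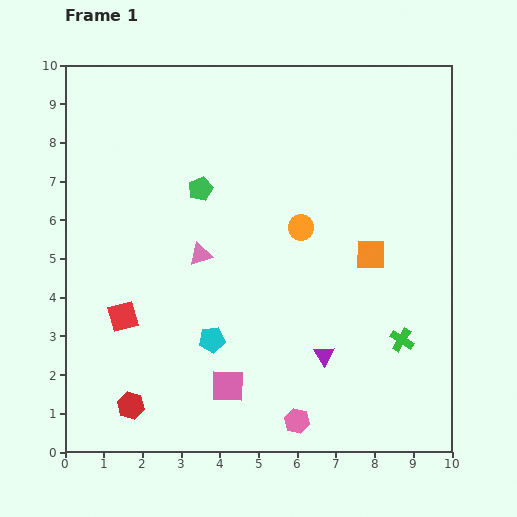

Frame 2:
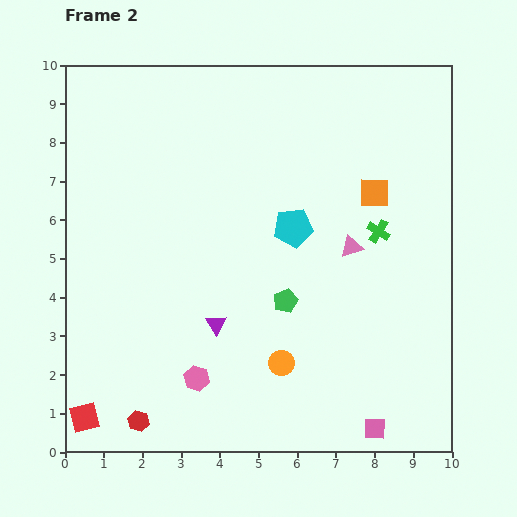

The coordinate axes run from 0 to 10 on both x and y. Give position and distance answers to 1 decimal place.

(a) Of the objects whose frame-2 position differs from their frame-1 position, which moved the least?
the red hexagon

(moved 0.4)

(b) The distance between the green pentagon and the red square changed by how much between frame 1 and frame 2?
+2.1

Distance in frame 1: 3.9. Distance in frame 2: 6.0.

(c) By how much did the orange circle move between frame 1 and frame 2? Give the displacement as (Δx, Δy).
(-0.5, -3.5)

The orange circle was at (6.1, 5.8) in frame 1 and (5.6, 2.3) in frame 2.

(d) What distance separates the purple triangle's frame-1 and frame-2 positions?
2.9

The purple triangle moved from (6.7, 2.5) to (3.9, 3.3), a distance of √(2.8² + 0.8²) ≈ 2.9.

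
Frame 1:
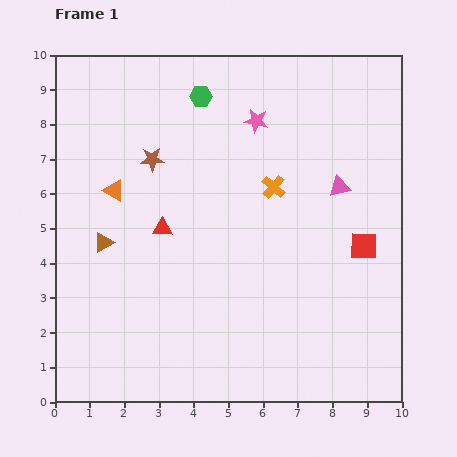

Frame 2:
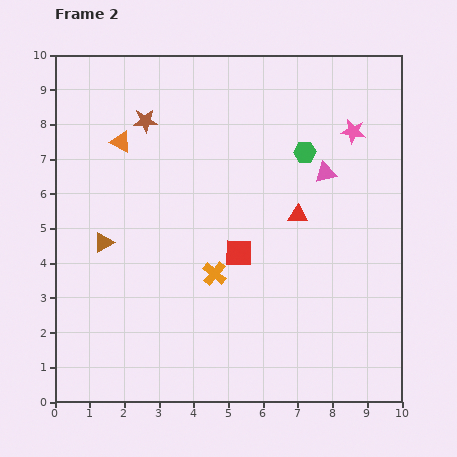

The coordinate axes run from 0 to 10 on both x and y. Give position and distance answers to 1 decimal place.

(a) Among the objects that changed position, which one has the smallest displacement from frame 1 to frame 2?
the pink triangle

(moved 0.6)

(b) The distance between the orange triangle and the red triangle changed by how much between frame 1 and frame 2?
+3.7

Distance in frame 1: 1.8. Distance in frame 2: 5.5.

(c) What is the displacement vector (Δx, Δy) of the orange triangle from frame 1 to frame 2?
(0.2, 1.4)

The orange triangle was at (1.7, 6.1) in frame 1 and (1.9, 7.5) in frame 2.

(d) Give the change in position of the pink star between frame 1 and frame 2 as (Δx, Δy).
(2.8, -0.3)

The pink star was at (5.8, 8.1) in frame 1 and (8.6, 7.8) in frame 2.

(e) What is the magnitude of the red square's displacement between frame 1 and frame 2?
3.6

The red square moved from (8.9, 4.5) to (5.3, 4.3), a distance of √(3.6² + 0.2²) ≈ 3.6.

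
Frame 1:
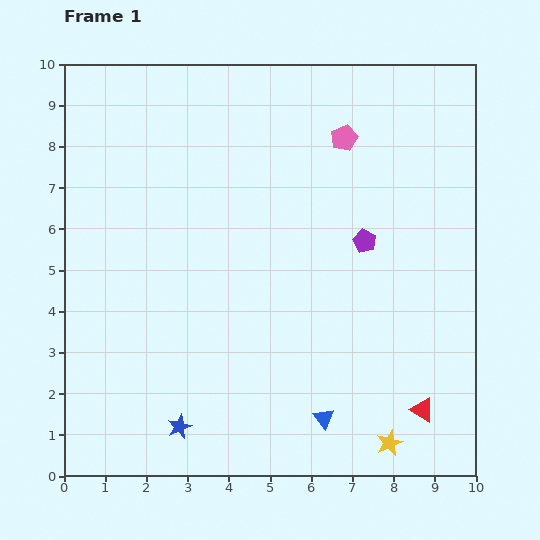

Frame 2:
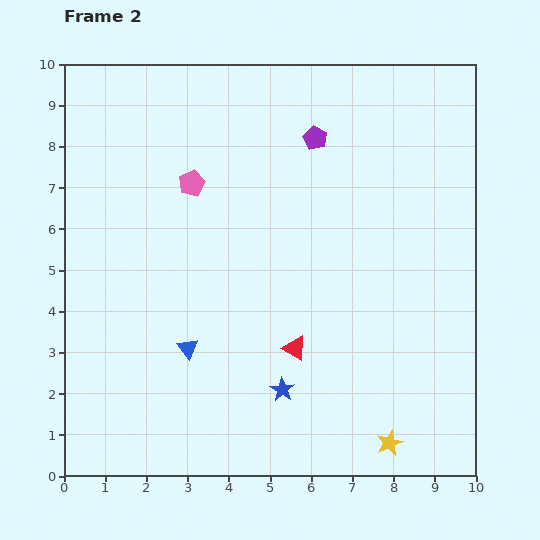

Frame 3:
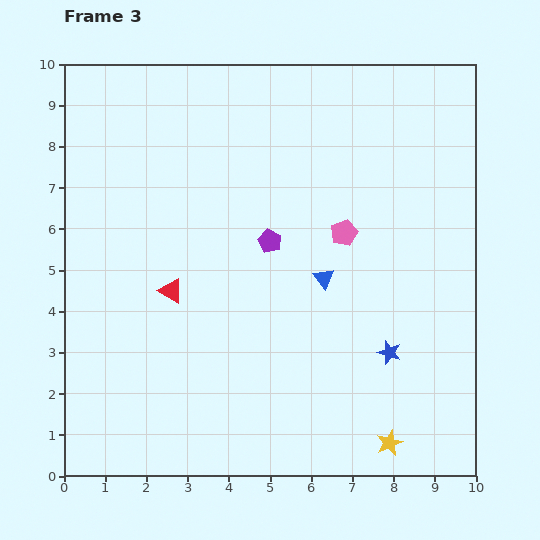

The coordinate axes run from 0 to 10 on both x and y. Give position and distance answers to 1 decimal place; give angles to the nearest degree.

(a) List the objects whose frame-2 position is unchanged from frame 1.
the yellow star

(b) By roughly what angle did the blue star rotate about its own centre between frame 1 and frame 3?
30° counter-clockwise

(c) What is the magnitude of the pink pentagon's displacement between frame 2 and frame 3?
3.9

The pink pentagon moved from (3.1, 7.1) to (6.8, 5.9), a distance of √(3.7² + 1.2²) ≈ 3.9.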